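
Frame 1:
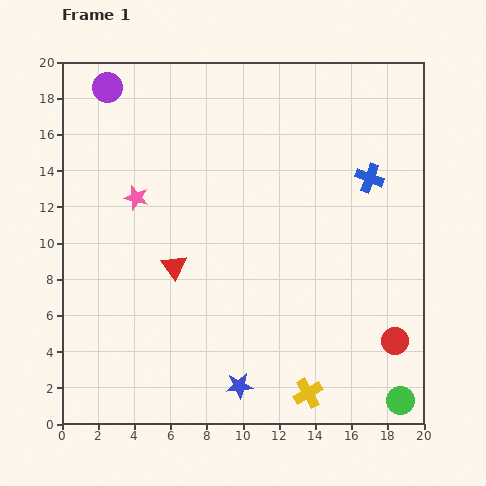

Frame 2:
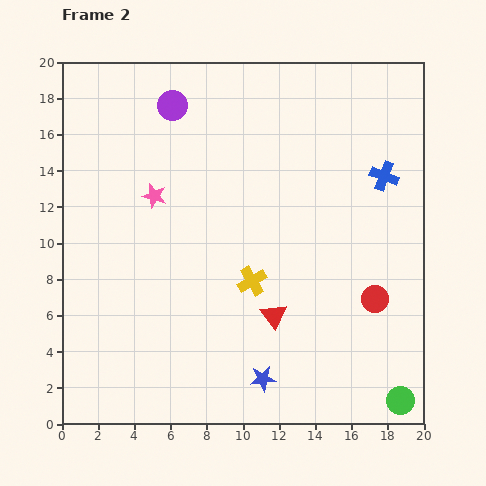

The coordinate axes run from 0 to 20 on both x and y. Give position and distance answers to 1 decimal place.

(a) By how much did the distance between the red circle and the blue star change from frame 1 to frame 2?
-1.4

Distance in frame 1: 9.0. Distance in frame 2: 7.6.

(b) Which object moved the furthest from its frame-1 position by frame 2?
the yellow cross

(moved 6.9; next 6.1)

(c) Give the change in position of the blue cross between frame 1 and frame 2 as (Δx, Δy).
(0.8, 0.1)

The blue cross was at (17.0, 13.6) in frame 1 and (17.8, 13.7) in frame 2.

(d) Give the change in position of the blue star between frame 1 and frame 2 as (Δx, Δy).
(1.3, 0.4)

The blue star was at (9.8, 2.1) in frame 1 and (11.1, 2.5) in frame 2.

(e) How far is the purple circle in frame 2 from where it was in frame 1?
3.7

The purple circle moved from (2.5, 18.6) to (6.1, 17.6), a distance of √(3.6² + 1.0²) ≈ 3.7.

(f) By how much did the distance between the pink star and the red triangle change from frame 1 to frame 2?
+5.0

Distance in frame 1: 4.3. Distance in frame 2: 9.3.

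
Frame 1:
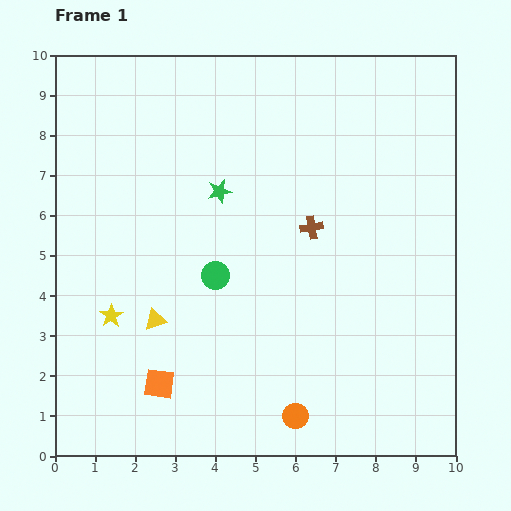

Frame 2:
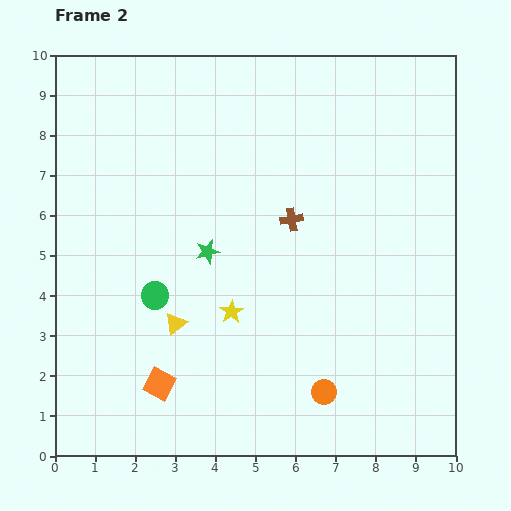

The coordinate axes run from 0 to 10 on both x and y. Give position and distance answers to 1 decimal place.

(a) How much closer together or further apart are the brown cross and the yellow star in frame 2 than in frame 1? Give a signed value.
-2.8

Distance in frame 1: 5.5. Distance in frame 2: 2.7.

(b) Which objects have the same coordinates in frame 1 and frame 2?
the orange square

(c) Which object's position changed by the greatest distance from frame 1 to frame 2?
the yellow star

(moved 3.0; next 1.6)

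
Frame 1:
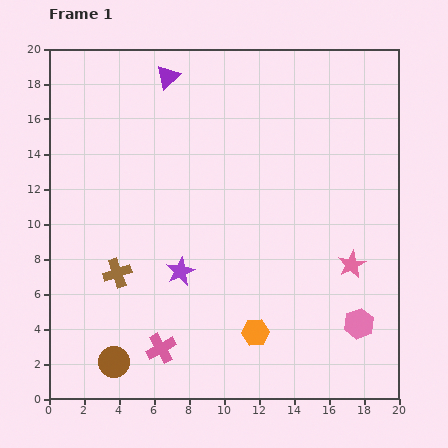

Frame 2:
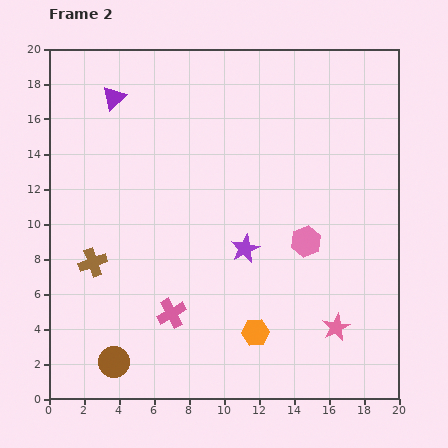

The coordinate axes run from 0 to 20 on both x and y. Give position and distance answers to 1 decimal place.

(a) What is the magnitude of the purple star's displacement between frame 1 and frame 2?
3.9

The purple star moved from (7.5, 7.3) to (11.2, 8.6), a distance of √(3.7² + 1.3²) ≈ 3.9.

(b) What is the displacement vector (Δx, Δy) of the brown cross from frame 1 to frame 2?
(-1.4, 0.6)

The brown cross was at (3.9, 7.2) in frame 1 and (2.5, 7.8) in frame 2.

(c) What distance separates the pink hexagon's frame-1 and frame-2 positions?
5.6

The pink hexagon moved from (17.7, 4.3) to (14.7, 9.0), a distance of √(3.0² + 4.7²) ≈ 5.6.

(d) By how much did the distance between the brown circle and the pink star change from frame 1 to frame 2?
-1.8

Distance in frame 1: 14.7. Distance in frame 2: 12.9.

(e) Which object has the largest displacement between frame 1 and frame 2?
the pink hexagon

(moved 5.6; next 3.9)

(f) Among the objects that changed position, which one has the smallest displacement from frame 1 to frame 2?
the brown cross

(moved 1.5)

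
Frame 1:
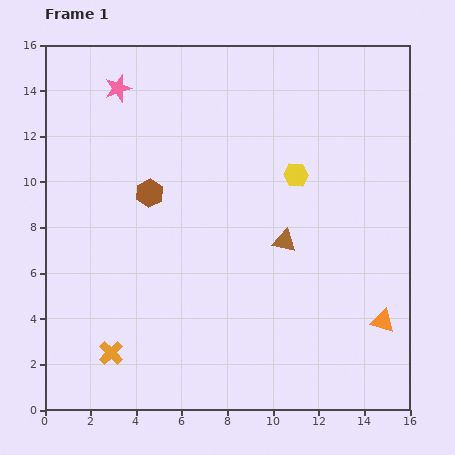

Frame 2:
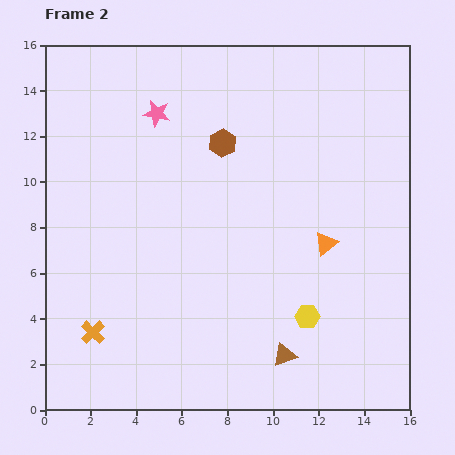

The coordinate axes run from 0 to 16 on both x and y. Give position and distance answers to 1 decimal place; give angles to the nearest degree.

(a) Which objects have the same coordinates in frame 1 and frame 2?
none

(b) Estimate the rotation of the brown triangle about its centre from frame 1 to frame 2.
34° counter-clockwise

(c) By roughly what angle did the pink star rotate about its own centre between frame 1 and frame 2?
29° clockwise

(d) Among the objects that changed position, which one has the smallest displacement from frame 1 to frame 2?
the orange cross

(moved 1.2)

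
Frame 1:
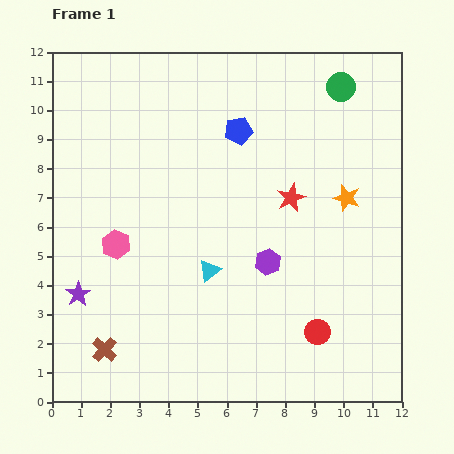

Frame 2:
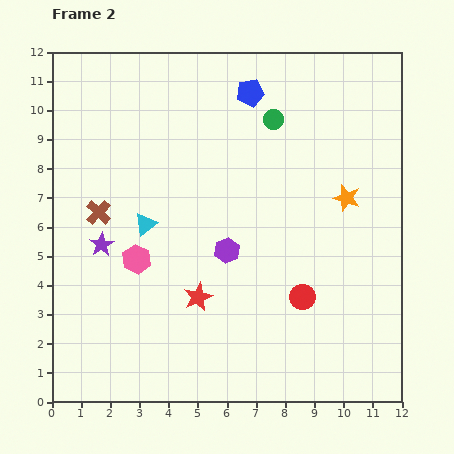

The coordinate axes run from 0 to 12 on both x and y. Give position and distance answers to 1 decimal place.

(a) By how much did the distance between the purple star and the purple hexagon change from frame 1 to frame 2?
-2.3

Distance in frame 1: 6.6. Distance in frame 2: 4.3.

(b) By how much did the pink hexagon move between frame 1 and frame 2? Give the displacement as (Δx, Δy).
(0.7, -0.5)

The pink hexagon was at (2.2, 5.4) in frame 1 and (2.9, 4.9) in frame 2.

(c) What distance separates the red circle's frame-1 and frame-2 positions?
1.3

The red circle moved from (9.1, 2.4) to (8.6, 3.6), a distance of √(0.5² + 1.2²) ≈ 1.3.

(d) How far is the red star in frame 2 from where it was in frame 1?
4.7

The red star moved from (8.2, 7.0) to (5.0, 3.6), a distance of √(3.2² + 3.4²) ≈ 4.7.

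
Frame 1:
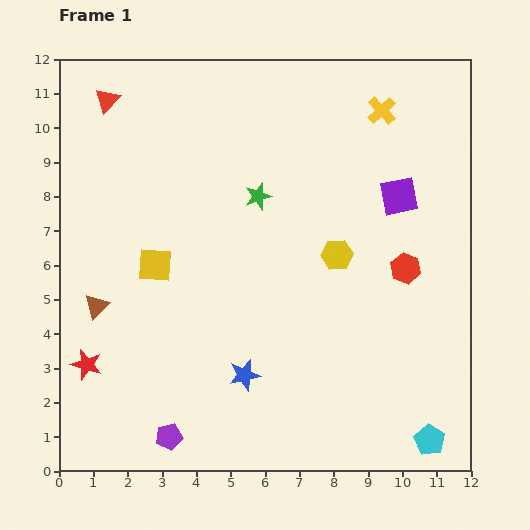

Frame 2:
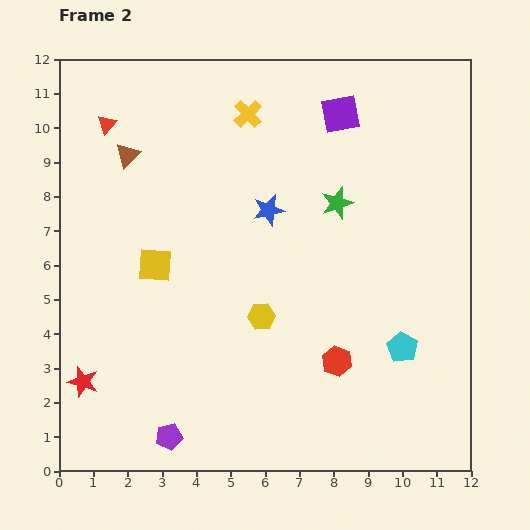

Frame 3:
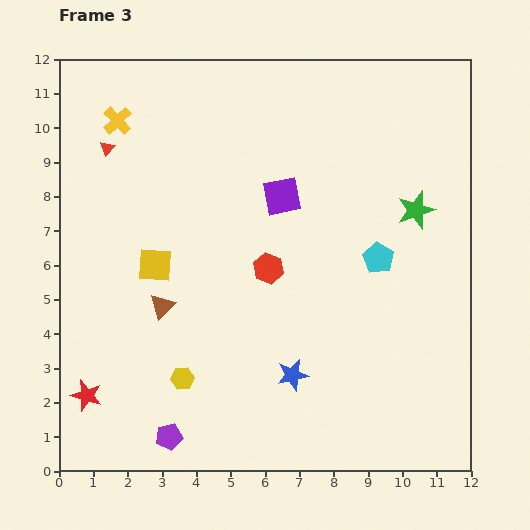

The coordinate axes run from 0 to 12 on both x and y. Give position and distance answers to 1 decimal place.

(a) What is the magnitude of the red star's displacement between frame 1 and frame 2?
0.5

The red star moved from (0.8, 3.1) to (0.7, 2.6), a distance of √(0.1² + 0.5²) ≈ 0.5.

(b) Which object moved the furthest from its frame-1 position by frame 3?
the yellow cross

(moved 7.7; next 5.8)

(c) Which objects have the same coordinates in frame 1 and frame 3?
the purple pentagon, the yellow square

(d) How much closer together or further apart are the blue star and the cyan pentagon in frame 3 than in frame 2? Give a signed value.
-1.4

Distance in frame 2: 5.6. Distance in frame 3: 4.2.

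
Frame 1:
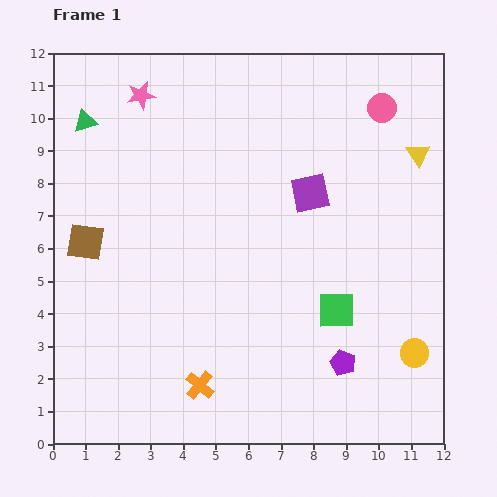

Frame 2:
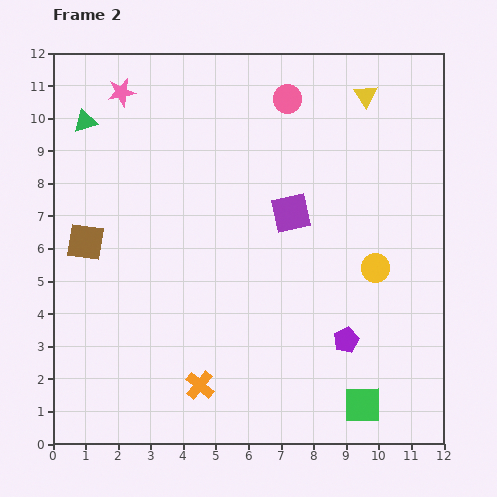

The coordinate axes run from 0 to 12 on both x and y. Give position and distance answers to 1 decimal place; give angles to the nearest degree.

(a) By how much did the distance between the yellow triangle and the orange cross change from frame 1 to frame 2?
+0.5

Distance in frame 1: 9.8. Distance in frame 2: 10.3.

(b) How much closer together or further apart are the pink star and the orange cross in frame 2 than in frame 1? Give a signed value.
+0.2

Distance in frame 1: 9.1. Distance in frame 2: 9.3.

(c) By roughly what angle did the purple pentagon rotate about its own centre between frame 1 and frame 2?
24° clockwise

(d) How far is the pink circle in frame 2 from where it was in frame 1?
2.9

The pink circle moved from (10.1, 10.3) to (7.2, 10.6), a distance of √(2.9² + 0.3²) ≈ 2.9.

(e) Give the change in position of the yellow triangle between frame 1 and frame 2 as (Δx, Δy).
(-1.6, 1.8)

The yellow triangle was at (11.2, 8.9) in frame 1 and (9.6, 10.7) in frame 2.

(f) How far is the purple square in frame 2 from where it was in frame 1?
0.8

The purple square moved from (7.9, 7.7) to (7.3, 7.1), a distance of √(0.6² + 0.6²) ≈ 0.8.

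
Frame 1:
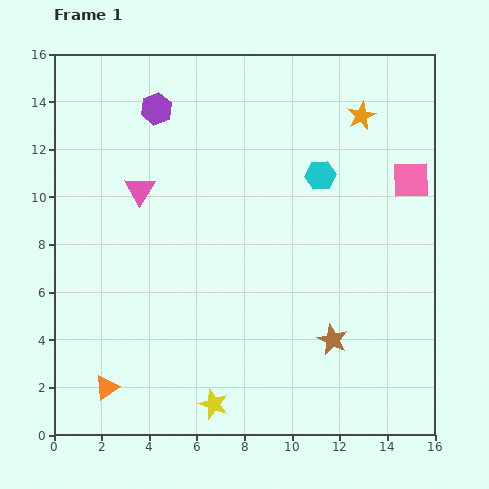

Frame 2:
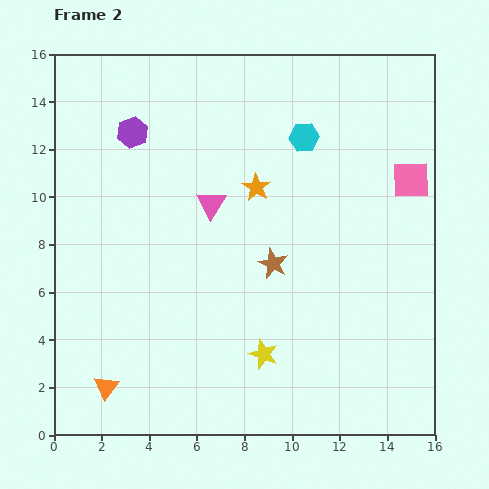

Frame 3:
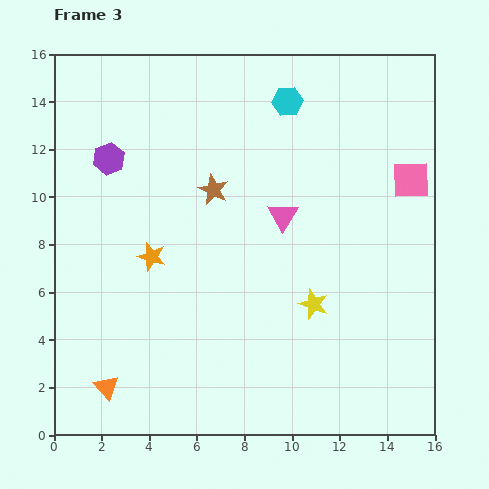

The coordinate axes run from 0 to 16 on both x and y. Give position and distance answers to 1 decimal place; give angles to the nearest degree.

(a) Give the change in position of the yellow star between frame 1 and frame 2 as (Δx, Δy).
(2.1, 2.1)

The yellow star was at (6.7, 1.3) in frame 1 and (8.8, 3.4) in frame 2.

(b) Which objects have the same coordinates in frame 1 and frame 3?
the orange triangle, the pink square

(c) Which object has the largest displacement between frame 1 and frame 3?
the orange star

(moved 10.6; next 8.0)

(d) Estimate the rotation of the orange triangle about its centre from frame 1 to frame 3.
36° counter-clockwise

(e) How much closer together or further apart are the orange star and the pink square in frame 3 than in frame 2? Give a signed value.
+4.9

Distance in frame 2: 6.5. Distance in frame 3: 11.4.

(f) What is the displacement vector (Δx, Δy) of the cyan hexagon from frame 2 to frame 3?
(-0.7, 1.5)

The cyan hexagon was at (10.5, 12.5) in frame 2 and (9.8, 14.0) in frame 3.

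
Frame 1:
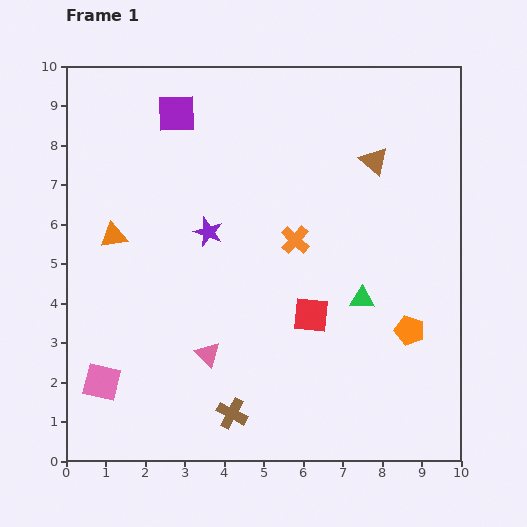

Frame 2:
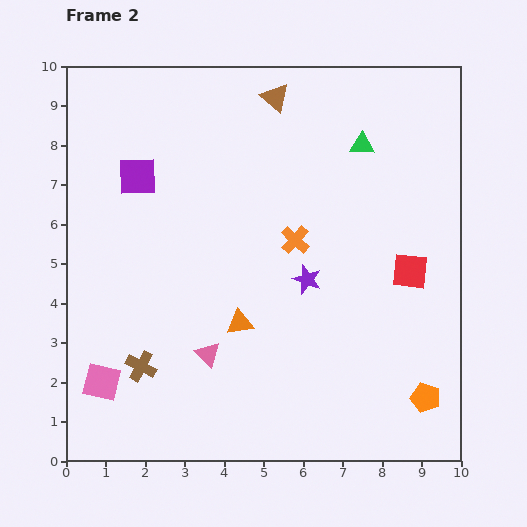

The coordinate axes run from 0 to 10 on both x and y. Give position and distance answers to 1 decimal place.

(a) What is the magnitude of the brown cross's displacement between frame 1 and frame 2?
2.6

The brown cross moved from (4.2, 1.2) to (1.9, 2.4), a distance of √(2.3² + 1.2²) ≈ 2.6.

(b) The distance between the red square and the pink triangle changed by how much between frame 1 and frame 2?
+2.7

Distance in frame 1: 2.8. Distance in frame 2: 5.5.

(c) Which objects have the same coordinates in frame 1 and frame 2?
the orange cross, the pink square, the pink triangle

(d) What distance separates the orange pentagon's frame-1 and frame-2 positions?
1.7

The orange pentagon moved from (8.7, 3.3) to (9.1, 1.6), a distance of √(0.4² + 1.7²) ≈ 1.7.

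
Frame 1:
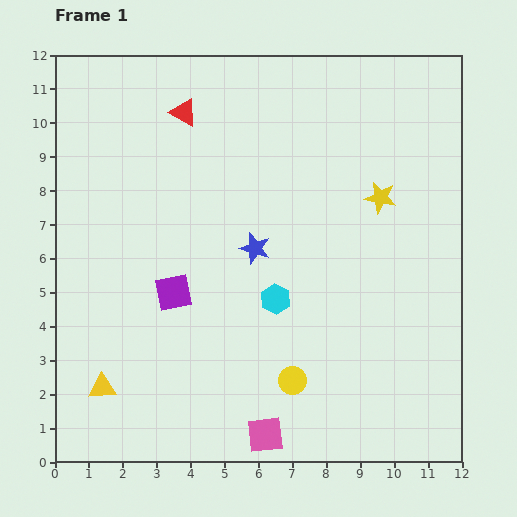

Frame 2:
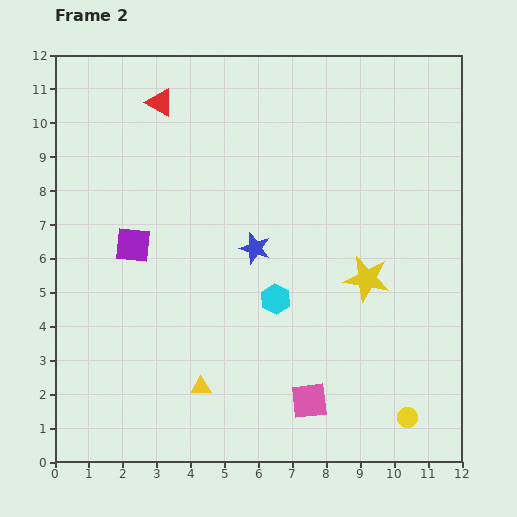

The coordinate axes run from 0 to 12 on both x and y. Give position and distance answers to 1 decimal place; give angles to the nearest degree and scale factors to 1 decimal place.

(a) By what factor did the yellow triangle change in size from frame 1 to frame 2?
0.7×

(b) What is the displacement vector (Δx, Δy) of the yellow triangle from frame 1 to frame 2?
(2.9, 0.0)

The yellow triangle was at (1.4, 2.2) in frame 1 and (4.3, 2.2) in frame 2.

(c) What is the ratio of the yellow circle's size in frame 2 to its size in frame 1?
0.7×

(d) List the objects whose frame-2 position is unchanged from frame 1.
the blue star, the cyan hexagon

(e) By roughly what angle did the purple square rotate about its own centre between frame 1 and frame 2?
17° clockwise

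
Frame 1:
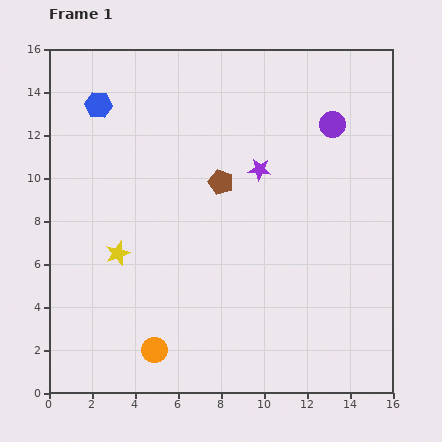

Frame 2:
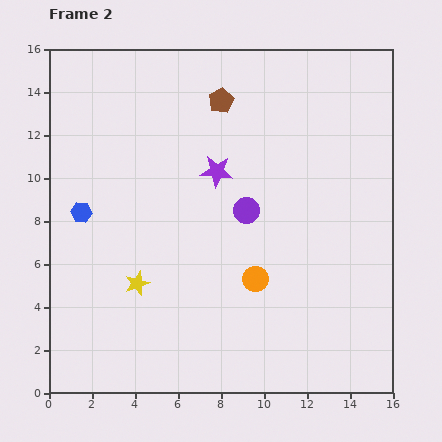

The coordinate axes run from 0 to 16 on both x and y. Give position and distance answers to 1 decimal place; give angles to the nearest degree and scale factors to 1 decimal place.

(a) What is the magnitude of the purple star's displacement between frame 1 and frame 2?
2.0

The purple star moved from (9.8, 10.4) to (7.8, 10.3), a distance of √(2.0² + 0.1²) ≈ 2.0.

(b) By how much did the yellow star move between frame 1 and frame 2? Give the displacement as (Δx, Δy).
(0.9, -1.4)

The yellow star was at (3.2, 6.5) in frame 1 and (4.1, 5.1) in frame 2.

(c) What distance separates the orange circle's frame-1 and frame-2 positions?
5.7

The orange circle moved from (4.9, 2.0) to (9.6, 5.3), a distance of √(4.7² + 3.3²) ≈ 5.7.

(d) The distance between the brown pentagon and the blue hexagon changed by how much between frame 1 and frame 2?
+1.6

Distance in frame 1: 6.7. Distance in frame 2: 8.3.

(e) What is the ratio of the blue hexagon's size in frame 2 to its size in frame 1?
0.8×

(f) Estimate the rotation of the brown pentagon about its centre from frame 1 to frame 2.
25° clockwise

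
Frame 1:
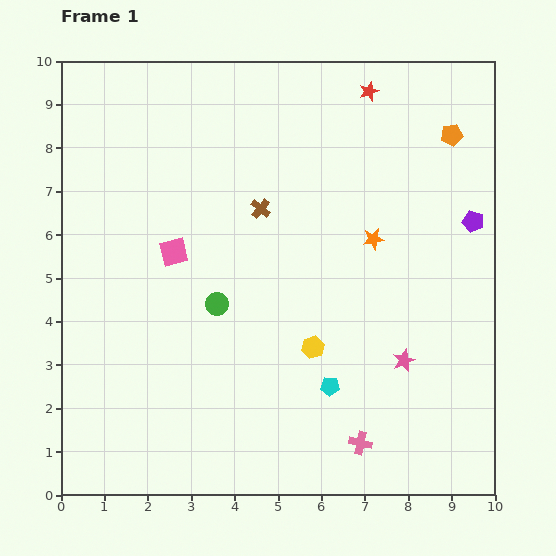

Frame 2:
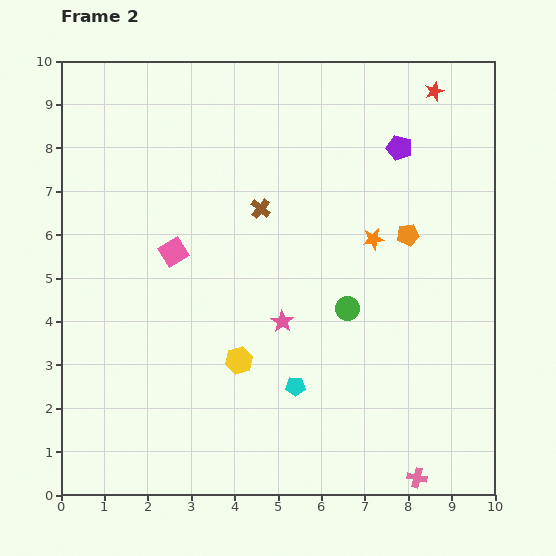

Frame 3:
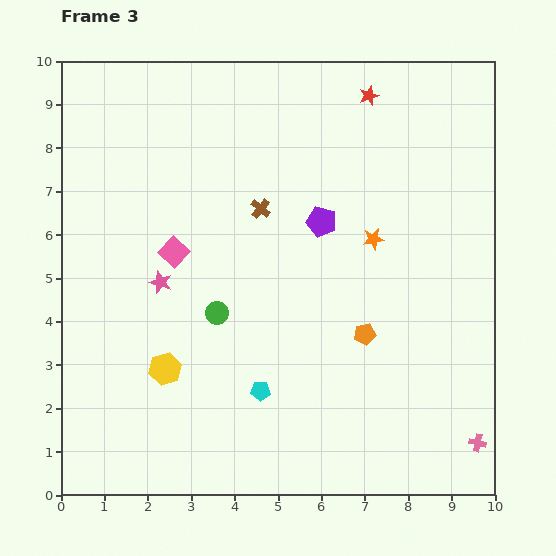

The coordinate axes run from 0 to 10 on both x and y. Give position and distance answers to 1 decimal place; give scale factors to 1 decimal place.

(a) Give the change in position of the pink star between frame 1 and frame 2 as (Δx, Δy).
(-2.8, 0.9)

The pink star was at (7.9, 3.1) in frame 1 and (5.1, 4.0) in frame 2.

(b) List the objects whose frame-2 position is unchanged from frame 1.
the brown cross, the pink square, the orange star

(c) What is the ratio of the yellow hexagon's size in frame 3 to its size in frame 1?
1.4×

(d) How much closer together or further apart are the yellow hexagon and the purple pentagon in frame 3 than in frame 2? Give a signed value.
-1.1

Distance in frame 2: 6.1. Distance in frame 3: 5.0.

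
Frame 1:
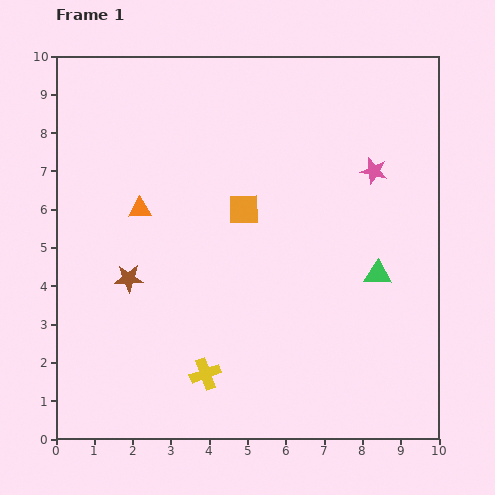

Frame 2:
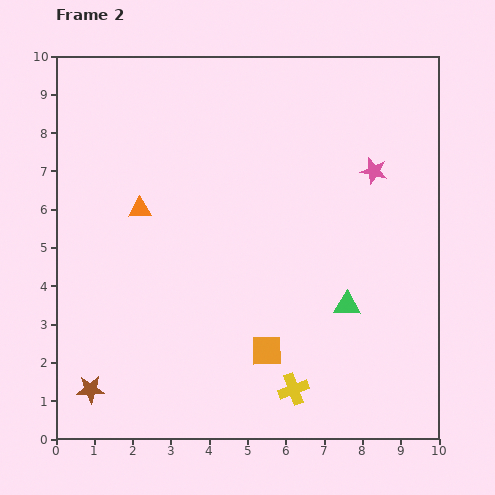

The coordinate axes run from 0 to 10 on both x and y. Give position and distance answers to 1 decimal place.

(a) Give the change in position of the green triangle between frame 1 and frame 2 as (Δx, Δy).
(-0.8, -0.8)

The green triangle was at (8.4, 4.3) in frame 1 and (7.6, 3.5) in frame 2.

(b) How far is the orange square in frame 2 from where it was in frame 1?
3.7

The orange square moved from (4.9, 6.0) to (5.5, 2.3), a distance of √(0.6² + 3.7²) ≈ 3.7.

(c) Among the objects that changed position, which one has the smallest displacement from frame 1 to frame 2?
the green triangle

(moved 1.1)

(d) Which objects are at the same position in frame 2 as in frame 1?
the pink star, the orange triangle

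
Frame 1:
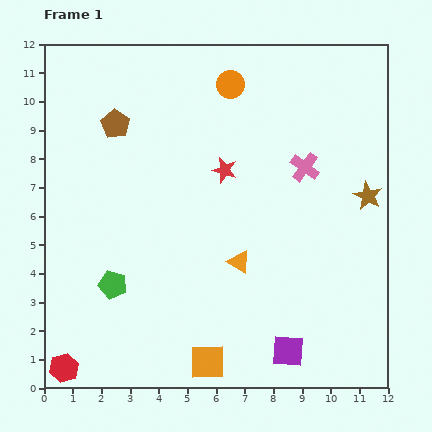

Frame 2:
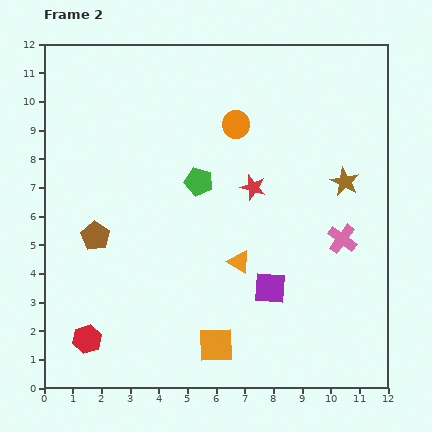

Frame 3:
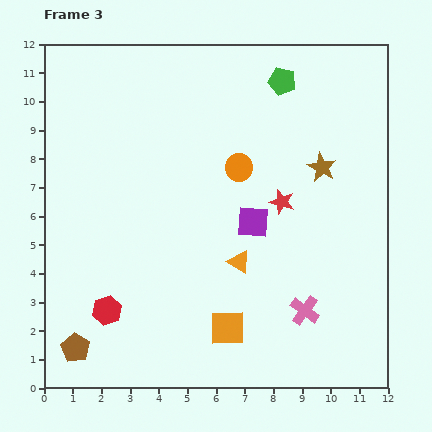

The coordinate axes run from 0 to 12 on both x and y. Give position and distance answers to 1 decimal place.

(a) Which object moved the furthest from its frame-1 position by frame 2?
the green pentagon

(moved 4.7; next 4.0)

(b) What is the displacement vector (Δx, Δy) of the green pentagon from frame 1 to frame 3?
(5.9, 7.1)

The green pentagon was at (2.4, 3.6) in frame 1 and (8.3, 10.7) in frame 3.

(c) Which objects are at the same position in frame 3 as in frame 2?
the orange triangle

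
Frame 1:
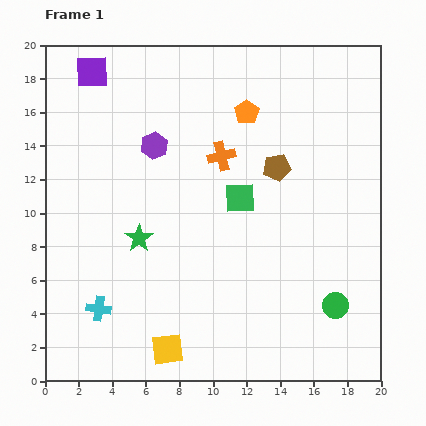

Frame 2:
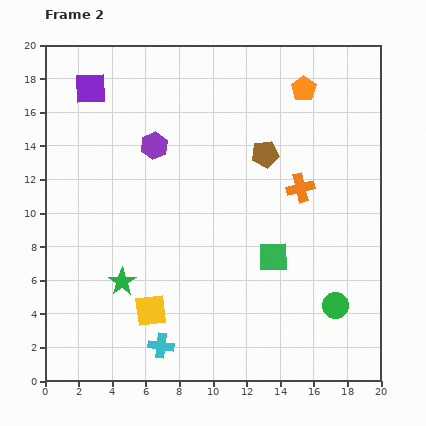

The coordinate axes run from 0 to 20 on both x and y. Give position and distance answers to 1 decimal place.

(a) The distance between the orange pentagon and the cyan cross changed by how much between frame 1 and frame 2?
+2.9

Distance in frame 1: 14.6. Distance in frame 2: 17.5.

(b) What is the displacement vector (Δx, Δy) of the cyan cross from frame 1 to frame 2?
(3.7, -2.2)

The cyan cross was at (3.2, 4.3) in frame 1 and (6.9, 2.1) in frame 2.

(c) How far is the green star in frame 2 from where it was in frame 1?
2.8

The green star moved from (5.6, 8.5) to (4.6, 5.9), a distance of √(1.0² + 2.6²) ≈ 2.8.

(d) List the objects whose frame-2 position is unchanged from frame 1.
the green circle, the purple hexagon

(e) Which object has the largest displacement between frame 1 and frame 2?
the orange cross

(moved 5.1; next 4.3)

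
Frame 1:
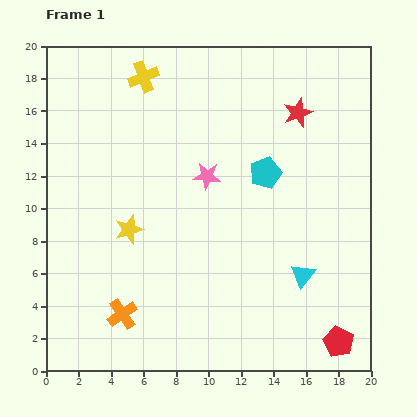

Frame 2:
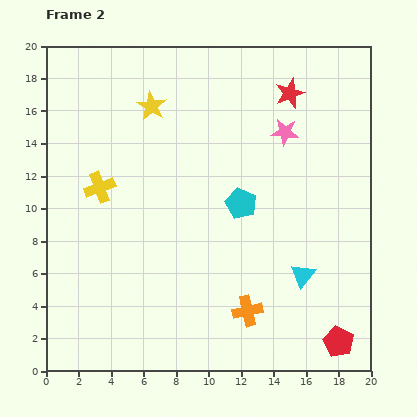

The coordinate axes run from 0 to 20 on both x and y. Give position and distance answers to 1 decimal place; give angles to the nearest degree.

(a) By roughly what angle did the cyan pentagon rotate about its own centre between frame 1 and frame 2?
28° counter-clockwise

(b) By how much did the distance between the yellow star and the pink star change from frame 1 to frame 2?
+2.6

Distance in frame 1: 5.8. Distance in frame 2: 8.4.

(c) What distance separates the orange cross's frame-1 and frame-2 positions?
7.7

The orange cross moved from (4.7, 3.5) to (12.4, 3.7), a distance of √(7.7² + 0.2²) ≈ 7.7.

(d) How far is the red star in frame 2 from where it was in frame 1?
1.3

The red star moved from (15.5, 15.9) to (15.0, 17.1), a distance of √(0.5² + 1.2²) ≈ 1.3.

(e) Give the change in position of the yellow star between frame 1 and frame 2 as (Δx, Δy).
(1.4, 7.6)

The yellow star was at (5.1, 8.7) in frame 1 and (6.5, 16.3) in frame 2.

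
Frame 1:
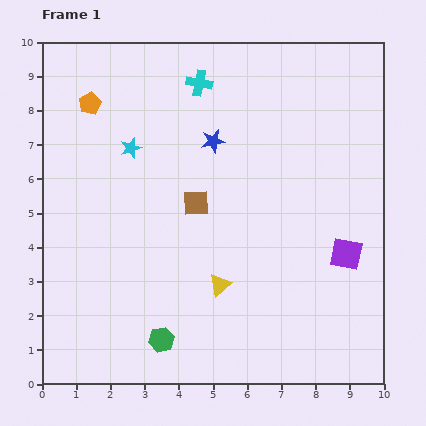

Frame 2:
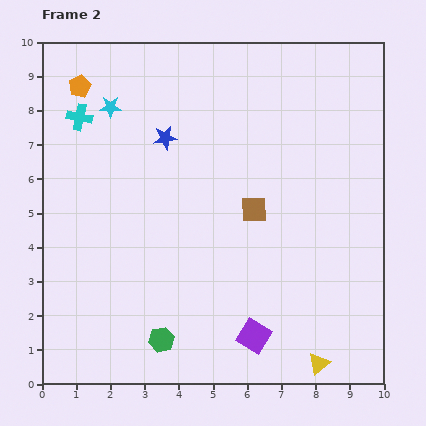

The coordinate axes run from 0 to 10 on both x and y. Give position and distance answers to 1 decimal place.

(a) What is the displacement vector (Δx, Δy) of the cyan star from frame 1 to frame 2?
(-0.6, 1.2)

The cyan star was at (2.6, 6.9) in frame 1 and (2.0, 8.1) in frame 2.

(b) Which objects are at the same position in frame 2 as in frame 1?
the green hexagon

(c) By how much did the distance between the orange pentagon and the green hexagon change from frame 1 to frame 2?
+0.6

Distance in frame 1: 7.2. Distance in frame 2: 7.8.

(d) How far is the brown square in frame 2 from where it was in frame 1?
1.7

The brown square moved from (4.5, 5.3) to (6.2, 5.1), a distance of √(1.7² + 0.2²) ≈ 1.7.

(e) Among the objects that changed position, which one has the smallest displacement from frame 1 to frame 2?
the orange pentagon

(moved 0.6)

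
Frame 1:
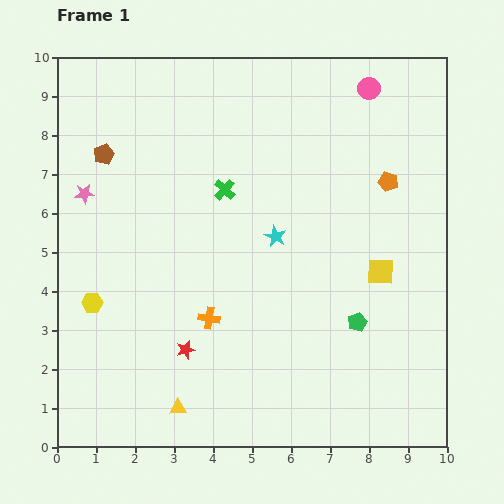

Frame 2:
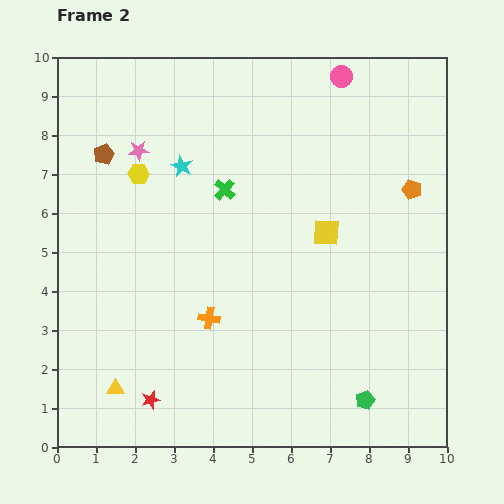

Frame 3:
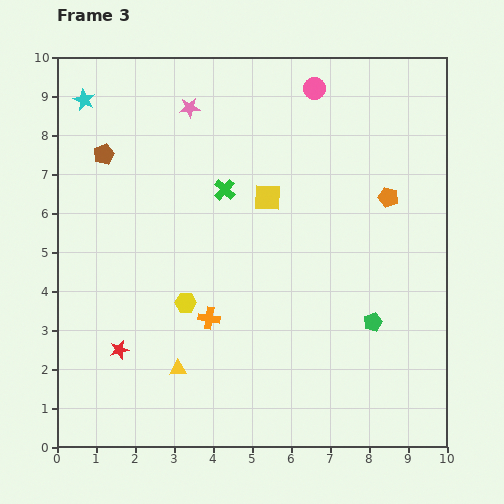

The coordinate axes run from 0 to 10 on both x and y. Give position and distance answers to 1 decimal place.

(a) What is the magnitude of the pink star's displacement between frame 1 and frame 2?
1.8

The pink star moved from (0.7, 6.5) to (2.1, 7.6), a distance of √(1.4² + 1.1²) ≈ 1.8.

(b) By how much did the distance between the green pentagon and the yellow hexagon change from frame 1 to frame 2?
+1.4

Distance in frame 1: 6.8. Distance in frame 2: 8.2.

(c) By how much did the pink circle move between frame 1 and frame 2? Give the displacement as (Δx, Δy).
(-0.7, 0.3)

The pink circle was at (8.0, 9.2) in frame 1 and (7.3, 9.5) in frame 2.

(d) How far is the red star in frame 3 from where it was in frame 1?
1.7

The red star moved from (3.3, 2.5) to (1.6, 2.5), a distance of √(1.7² + 0.0²) ≈ 1.7.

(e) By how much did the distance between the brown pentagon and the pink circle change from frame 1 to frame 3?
-1.3

Distance in frame 1: 7.0. Distance in frame 3: 5.7.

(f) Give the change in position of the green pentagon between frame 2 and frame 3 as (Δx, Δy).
(0.2, 2.0)

The green pentagon was at (7.9, 1.2) in frame 2 and (8.1, 3.2) in frame 3.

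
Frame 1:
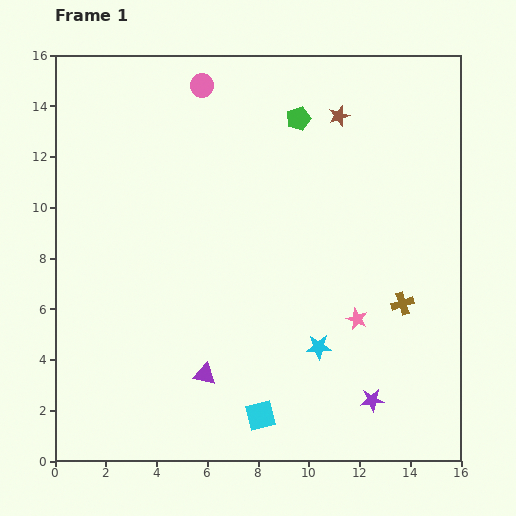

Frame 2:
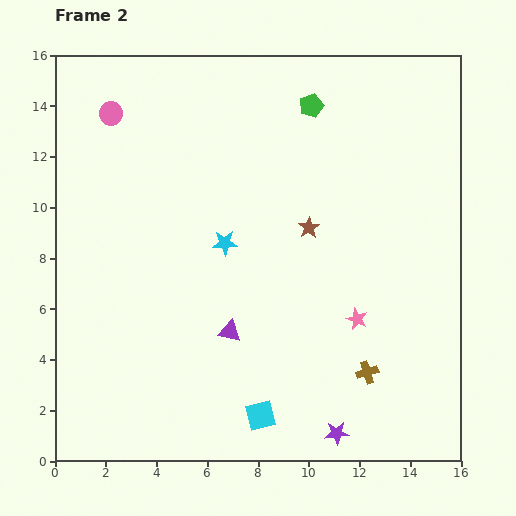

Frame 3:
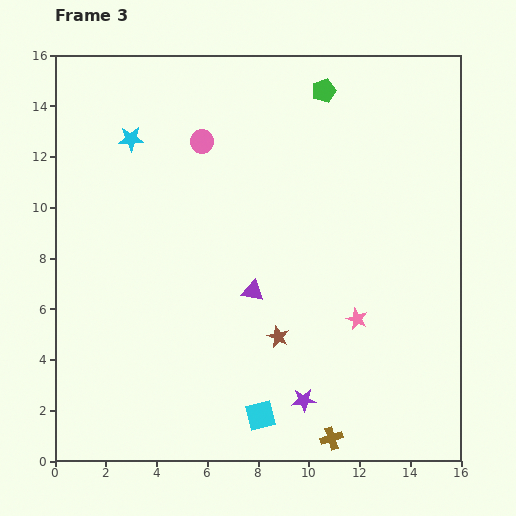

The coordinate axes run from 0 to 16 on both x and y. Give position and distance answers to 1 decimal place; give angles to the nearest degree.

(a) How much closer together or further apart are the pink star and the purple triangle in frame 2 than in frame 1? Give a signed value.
-1.4

Distance in frame 1: 6.4. Distance in frame 2: 5.0.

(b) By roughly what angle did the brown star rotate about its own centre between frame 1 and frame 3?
31° counter-clockwise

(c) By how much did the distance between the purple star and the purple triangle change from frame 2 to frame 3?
-1.1

Distance in frame 2: 5.8. Distance in frame 3: 4.7.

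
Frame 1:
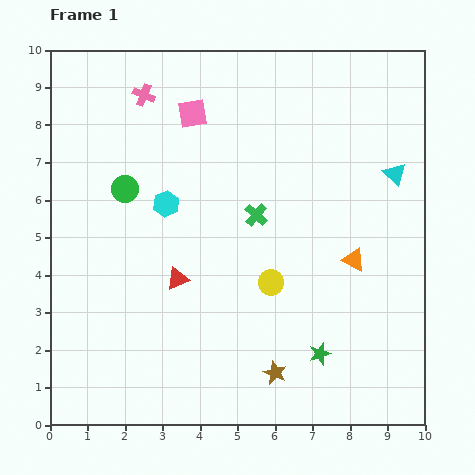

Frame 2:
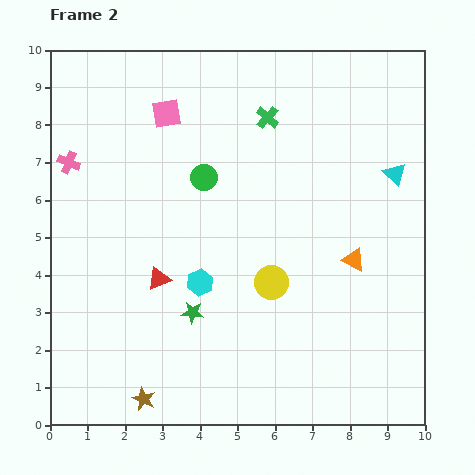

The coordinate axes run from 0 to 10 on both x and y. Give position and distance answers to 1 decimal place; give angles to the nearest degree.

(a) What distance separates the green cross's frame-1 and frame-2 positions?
2.6

The green cross moved from (5.5, 5.6) to (5.8, 8.2), a distance of √(0.3² + 2.6²) ≈ 2.6.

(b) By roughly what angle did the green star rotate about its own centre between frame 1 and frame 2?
23° clockwise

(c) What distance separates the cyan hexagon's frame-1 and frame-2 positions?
2.3

The cyan hexagon moved from (3.1, 5.9) to (4.0, 3.8), a distance of √(0.9² + 2.1²) ≈ 2.3.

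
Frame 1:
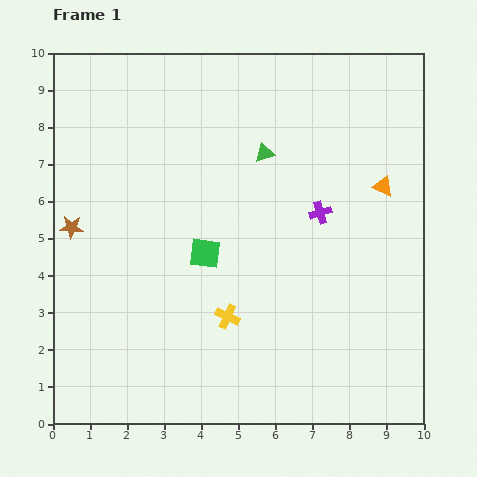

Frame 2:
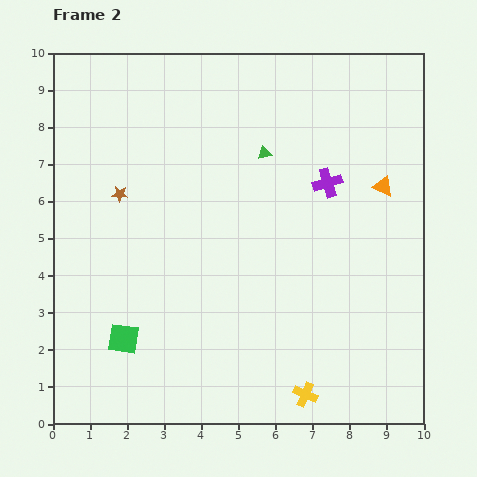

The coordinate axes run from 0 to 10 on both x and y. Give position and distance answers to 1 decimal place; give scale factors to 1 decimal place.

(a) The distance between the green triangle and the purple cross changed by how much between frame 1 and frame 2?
-0.3

Distance in frame 1: 2.2. Distance in frame 2: 1.9.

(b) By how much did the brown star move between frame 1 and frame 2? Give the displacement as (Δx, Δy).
(1.3, 0.9)

The brown star was at (0.5, 5.3) in frame 1 and (1.8, 6.2) in frame 2.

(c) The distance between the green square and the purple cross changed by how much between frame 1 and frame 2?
+3.6

Distance in frame 1: 3.3. Distance in frame 2: 6.9.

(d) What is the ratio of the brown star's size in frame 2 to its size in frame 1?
0.7×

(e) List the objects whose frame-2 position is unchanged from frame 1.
the green triangle, the orange triangle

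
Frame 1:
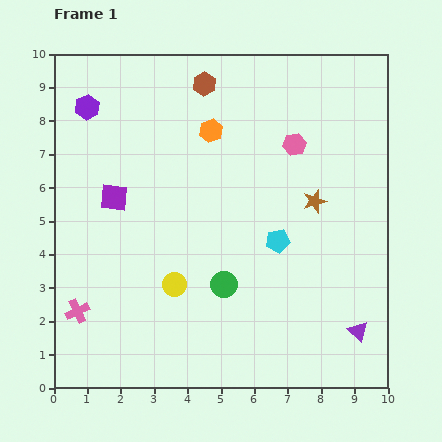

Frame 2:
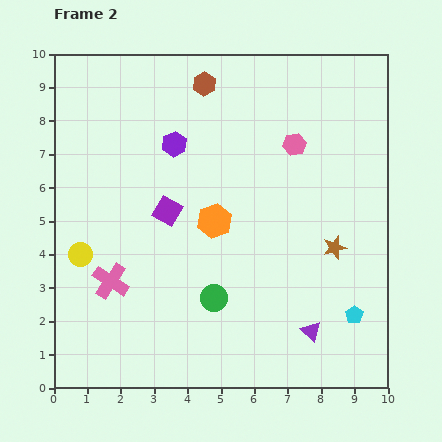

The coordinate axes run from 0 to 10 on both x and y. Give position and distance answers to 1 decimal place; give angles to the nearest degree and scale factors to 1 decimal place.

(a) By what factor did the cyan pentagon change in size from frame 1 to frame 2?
0.7×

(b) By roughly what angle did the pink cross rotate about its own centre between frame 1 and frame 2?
32° counter-clockwise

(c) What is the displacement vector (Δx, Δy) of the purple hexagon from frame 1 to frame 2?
(2.6, -1.1)

The purple hexagon was at (1.0, 8.4) in frame 1 and (3.6, 7.3) in frame 2.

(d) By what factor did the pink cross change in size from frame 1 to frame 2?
1.5×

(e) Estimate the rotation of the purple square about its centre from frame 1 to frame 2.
24° clockwise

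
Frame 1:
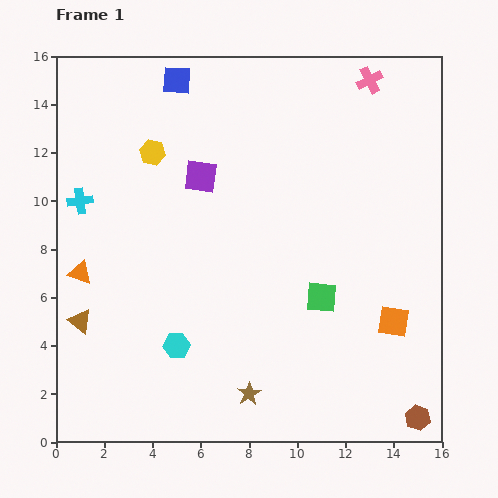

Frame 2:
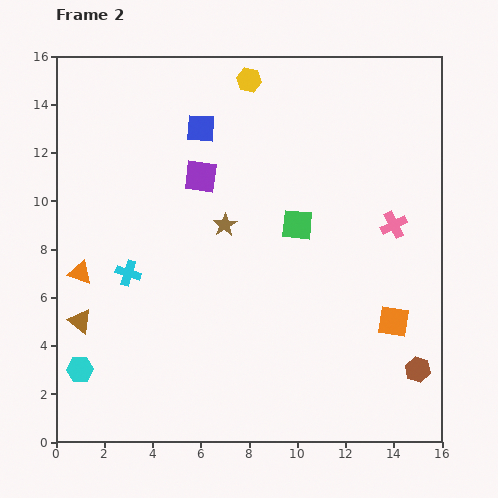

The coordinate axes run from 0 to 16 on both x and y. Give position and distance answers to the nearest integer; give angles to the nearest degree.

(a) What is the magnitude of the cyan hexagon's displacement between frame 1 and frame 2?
4

The cyan hexagon moved from (5, 4) to (1, 3), a distance of √(4² + 1²) ≈ 4.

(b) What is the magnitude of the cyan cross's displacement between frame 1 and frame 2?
4

The cyan cross moved from (1, 10) to (3, 7), a distance of √(2² + 3²) ≈ 4.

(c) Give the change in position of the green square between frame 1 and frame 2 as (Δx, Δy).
(-1, 3)

The green square was at (11, 6) in frame 1 and (10, 9) in frame 2.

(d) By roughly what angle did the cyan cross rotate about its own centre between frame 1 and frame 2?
25° clockwise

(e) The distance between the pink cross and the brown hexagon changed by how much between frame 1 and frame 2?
-8

Distance in frame 1: 14. Distance in frame 2: 6.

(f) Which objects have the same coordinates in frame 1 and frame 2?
the purple square, the orange square, the brown triangle, the orange triangle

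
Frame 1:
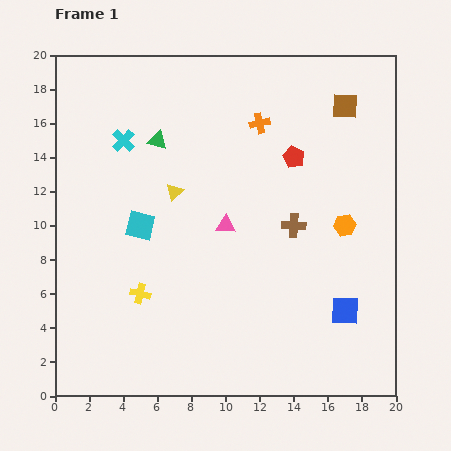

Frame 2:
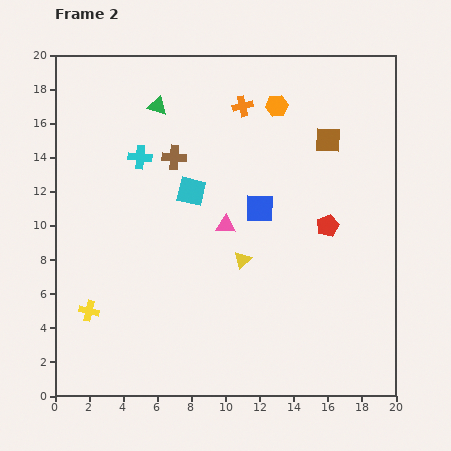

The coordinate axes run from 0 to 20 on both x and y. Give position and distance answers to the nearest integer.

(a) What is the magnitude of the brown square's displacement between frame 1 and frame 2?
2

The brown square moved from (17, 17) to (16, 15), a distance of √(1² + 2²) ≈ 2.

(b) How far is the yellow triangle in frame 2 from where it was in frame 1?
6

The yellow triangle moved from (7, 12) to (11, 8), a distance of √(4² + 4²) ≈ 6.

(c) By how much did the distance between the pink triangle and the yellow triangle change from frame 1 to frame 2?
-2

Distance in frame 1: 4. Distance in frame 2: 2.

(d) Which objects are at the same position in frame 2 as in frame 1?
the pink triangle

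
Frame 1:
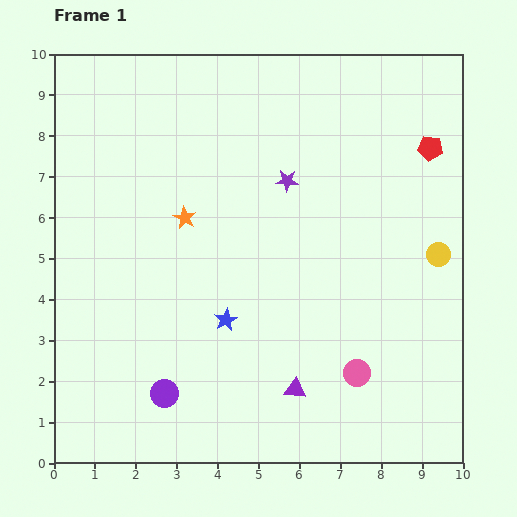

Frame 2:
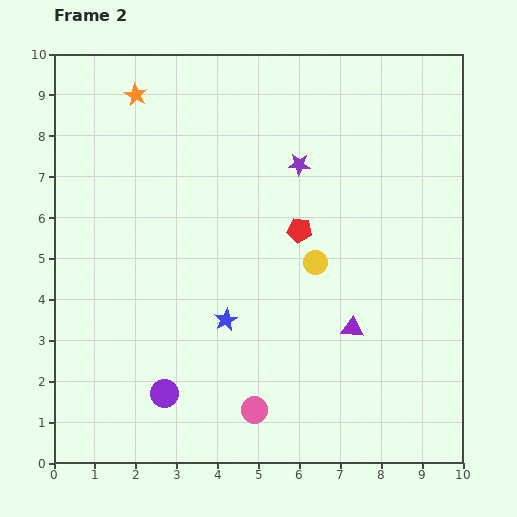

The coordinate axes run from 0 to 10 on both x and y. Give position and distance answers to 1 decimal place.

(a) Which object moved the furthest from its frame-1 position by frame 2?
the red pentagon

(moved 3.8; next 3.2)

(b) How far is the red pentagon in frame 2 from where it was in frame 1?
3.8

The red pentagon moved from (9.2, 7.7) to (6.0, 5.7), a distance of √(3.2² + 2.0²) ≈ 3.8.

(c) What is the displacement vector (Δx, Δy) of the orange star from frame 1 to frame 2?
(-1.2, 3.0)

The orange star was at (3.2, 6.0) in frame 1 and (2.0, 9.0) in frame 2.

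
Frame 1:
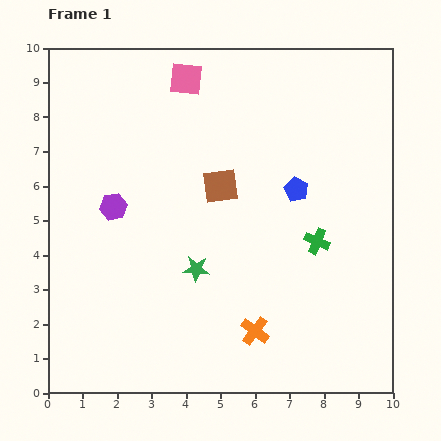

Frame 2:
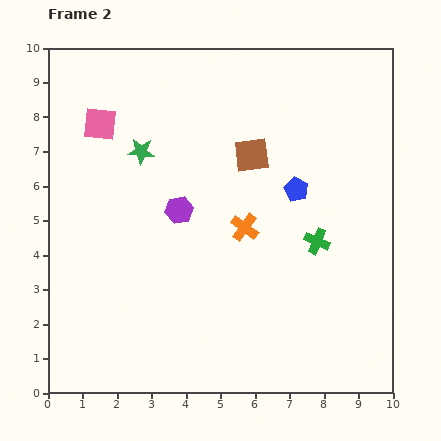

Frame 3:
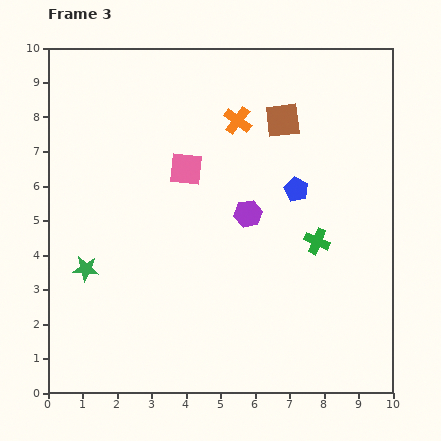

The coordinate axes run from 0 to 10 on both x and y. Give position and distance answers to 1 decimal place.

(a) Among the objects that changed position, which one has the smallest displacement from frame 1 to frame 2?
the brown square

(moved 1.3)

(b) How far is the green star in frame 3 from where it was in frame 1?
3.2

The green star moved from (4.3, 3.6) to (1.1, 3.6), a distance of √(3.2² + 0.0²) ≈ 3.2.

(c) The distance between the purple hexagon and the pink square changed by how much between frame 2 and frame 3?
-1.2

Distance in frame 2: 3.4. Distance in frame 3: 2.2.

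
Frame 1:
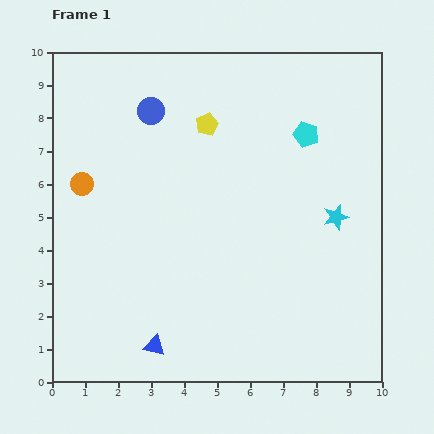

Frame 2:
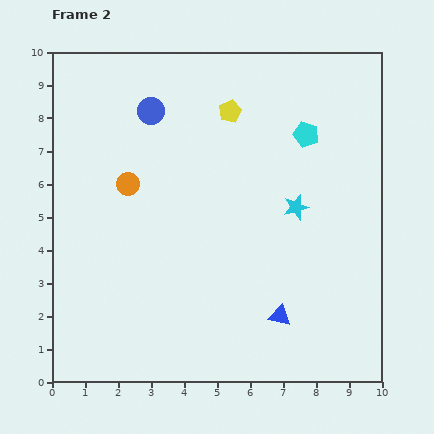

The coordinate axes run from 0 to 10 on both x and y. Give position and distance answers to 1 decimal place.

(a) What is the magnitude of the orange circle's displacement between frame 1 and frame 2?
1.4

The orange circle moved from (0.9, 6.0) to (2.3, 6.0), a distance of √(1.4² + 0.0²) ≈ 1.4.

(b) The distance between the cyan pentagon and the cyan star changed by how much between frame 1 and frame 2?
-0.5

Distance in frame 1: 2.7. Distance in frame 2: 2.2.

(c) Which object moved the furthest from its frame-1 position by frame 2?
the blue triangle

(moved 3.9; next 1.4)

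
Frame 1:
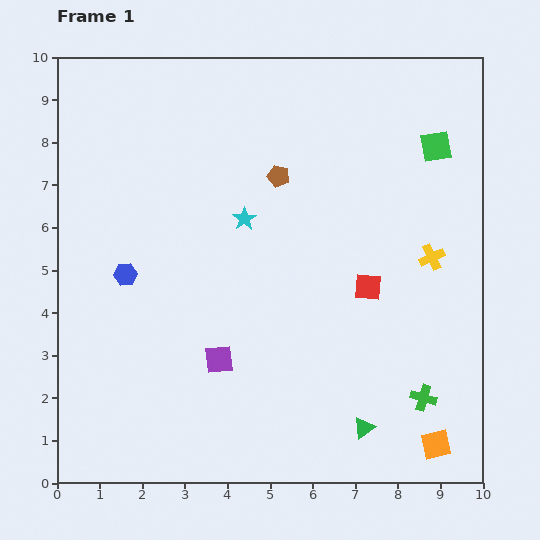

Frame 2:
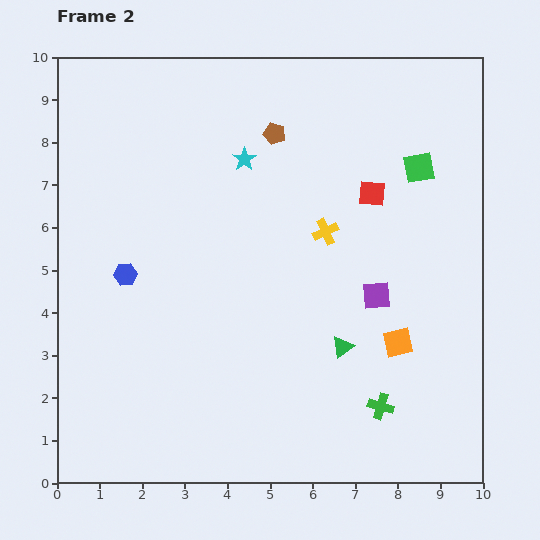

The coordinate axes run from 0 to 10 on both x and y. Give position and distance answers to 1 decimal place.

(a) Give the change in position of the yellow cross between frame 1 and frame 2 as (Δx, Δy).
(-2.5, 0.6)

The yellow cross was at (8.8, 5.3) in frame 1 and (6.3, 5.9) in frame 2.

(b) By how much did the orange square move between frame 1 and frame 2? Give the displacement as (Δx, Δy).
(-0.9, 2.4)

The orange square was at (8.9, 0.9) in frame 1 and (8.0, 3.3) in frame 2.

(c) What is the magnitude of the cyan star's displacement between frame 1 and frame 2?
1.4

The cyan star moved from (4.4, 6.2) to (4.4, 7.6), a distance of √(0.0² + 1.4²) ≈ 1.4.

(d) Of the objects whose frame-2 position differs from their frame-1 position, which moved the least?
the green square

(moved 0.6)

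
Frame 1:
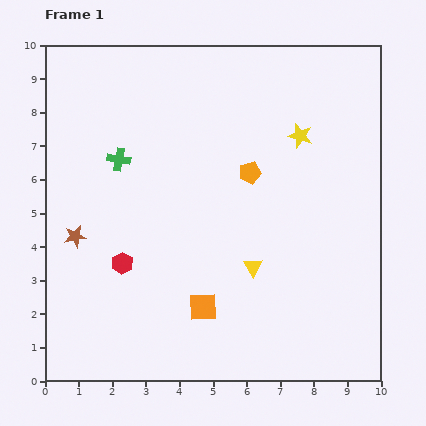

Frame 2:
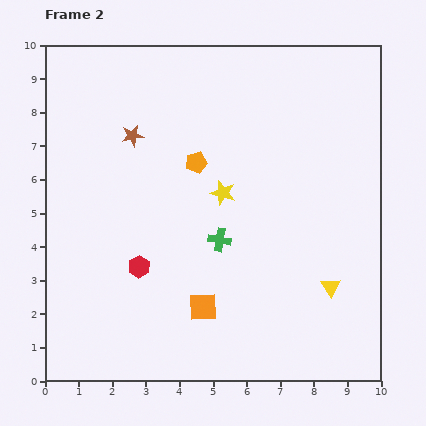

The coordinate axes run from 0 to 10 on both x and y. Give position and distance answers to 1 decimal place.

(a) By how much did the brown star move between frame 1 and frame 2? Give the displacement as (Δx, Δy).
(1.7, 3.0)

The brown star was at (0.9, 4.3) in frame 1 and (2.6, 7.3) in frame 2.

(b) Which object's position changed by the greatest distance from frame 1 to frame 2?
the green cross

(moved 3.8; next 3.4)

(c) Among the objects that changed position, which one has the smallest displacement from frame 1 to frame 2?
the red hexagon

(moved 0.5)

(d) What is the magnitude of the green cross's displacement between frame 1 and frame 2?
3.8

The green cross moved from (2.2, 6.6) to (5.2, 4.2), a distance of √(3.0² + 2.4²) ≈ 3.8.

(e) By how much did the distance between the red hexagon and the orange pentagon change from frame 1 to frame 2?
-1.2

Distance in frame 1: 4.7. Distance in frame 2: 3.5.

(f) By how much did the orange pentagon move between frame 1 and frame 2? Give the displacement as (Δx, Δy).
(-1.6, 0.3)

The orange pentagon was at (6.1, 6.2) in frame 1 and (4.5, 6.5) in frame 2.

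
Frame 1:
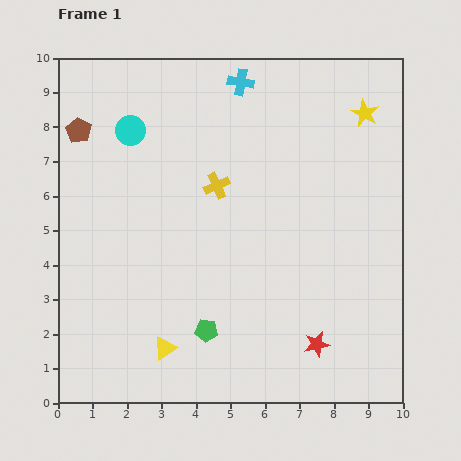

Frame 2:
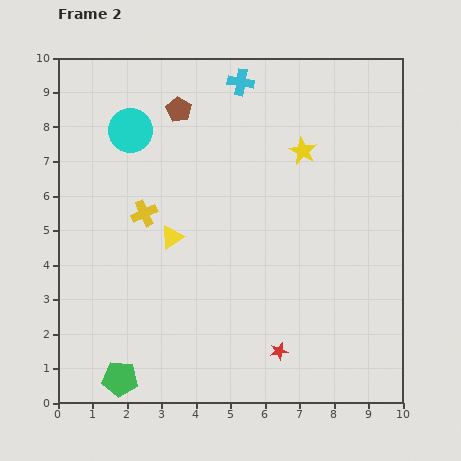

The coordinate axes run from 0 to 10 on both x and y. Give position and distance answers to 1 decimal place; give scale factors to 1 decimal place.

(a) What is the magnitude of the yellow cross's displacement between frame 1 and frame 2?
2.2

The yellow cross moved from (4.6, 6.3) to (2.5, 5.5), a distance of √(2.1² + 0.8²) ≈ 2.2.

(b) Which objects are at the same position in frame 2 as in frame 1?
the cyan circle, the cyan cross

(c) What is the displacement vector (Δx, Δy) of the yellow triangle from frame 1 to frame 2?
(0.2, 3.2)

The yellow triangle was at (3.1, 1.6) in frame 1 and (3.3, 4.8) in frame 2.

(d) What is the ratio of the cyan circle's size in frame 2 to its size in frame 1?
1.5×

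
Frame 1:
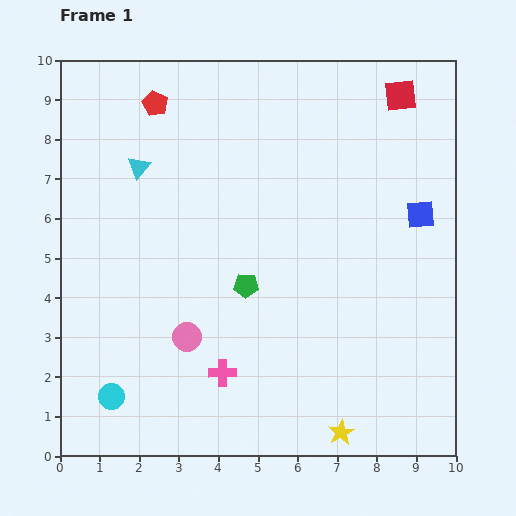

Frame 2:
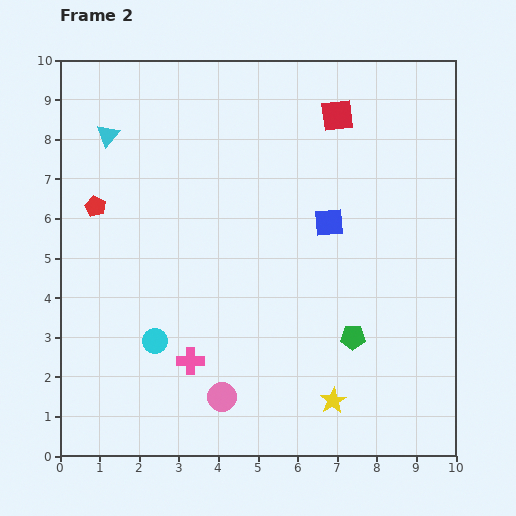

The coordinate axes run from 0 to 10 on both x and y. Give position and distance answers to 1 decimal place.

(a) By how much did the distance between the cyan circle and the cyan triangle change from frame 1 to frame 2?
-0.5

Distance in frame 1: 5.8. Distance in frame 2: 5.3.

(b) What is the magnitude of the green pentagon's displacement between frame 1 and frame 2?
3.0

The green pentagon moved from (4.7, 4.3) to (7.4, 3.0), a distance of √(2.7² + 1.3²) ≈ 3.0.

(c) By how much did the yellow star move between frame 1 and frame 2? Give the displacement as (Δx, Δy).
(-0.2, 0.8)

The yellow star was at (7.1, 0.6) in frame 1 and (6.9, 1.4) in frame 2.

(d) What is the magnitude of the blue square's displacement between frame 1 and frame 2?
2.3

The blue square moved from (9.1, 6.1) to (6.8, 5.9), a distance of √(2.3² + 0.2²) ≈ 2.3.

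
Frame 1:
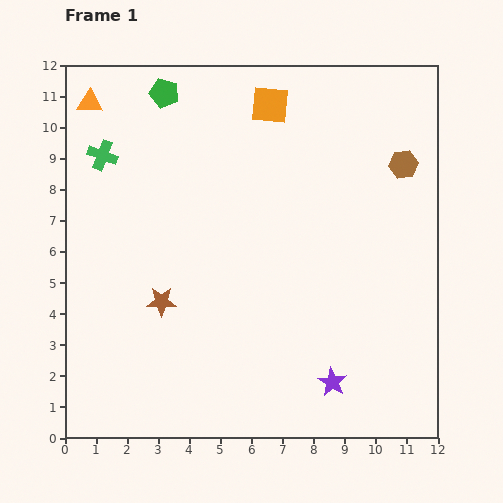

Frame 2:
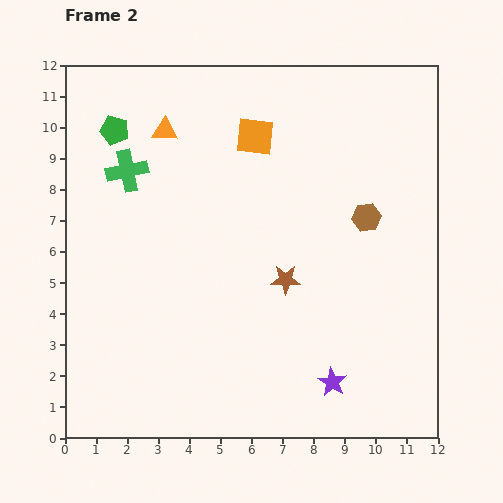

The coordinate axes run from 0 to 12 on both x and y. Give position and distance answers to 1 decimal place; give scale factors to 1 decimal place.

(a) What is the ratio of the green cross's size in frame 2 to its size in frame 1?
1.4×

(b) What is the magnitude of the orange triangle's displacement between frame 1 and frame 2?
2.6

The orange triangle moved from (0.8, 10.8) to (3.2, 9.9), a distance of √(2.4² + 0.9²) ≈ 2.6.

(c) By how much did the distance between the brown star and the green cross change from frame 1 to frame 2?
+1.1

Distance in frame 1: 5.1. Distance in frame 2: 6.2.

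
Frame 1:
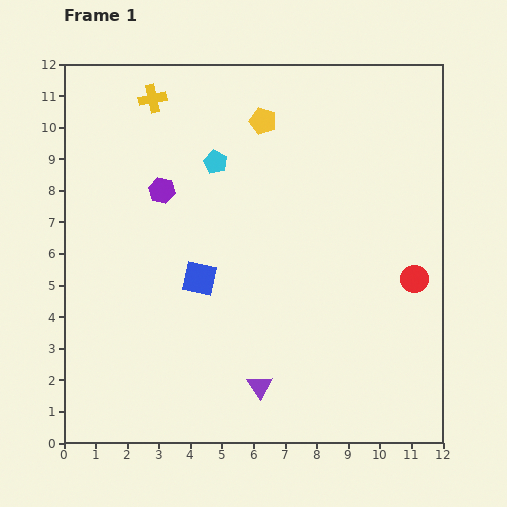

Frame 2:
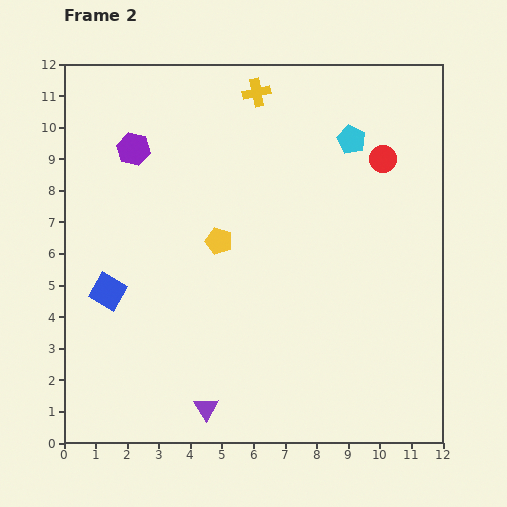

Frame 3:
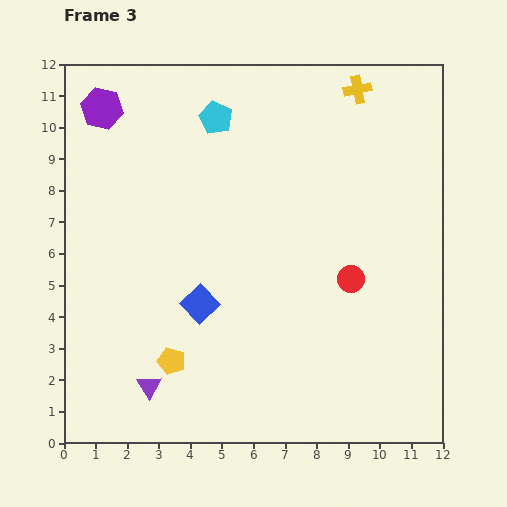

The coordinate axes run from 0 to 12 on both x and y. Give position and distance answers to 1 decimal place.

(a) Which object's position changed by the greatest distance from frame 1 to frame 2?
the cyan pentagon

(moved 4.4; next 4.0)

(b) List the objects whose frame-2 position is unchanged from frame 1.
none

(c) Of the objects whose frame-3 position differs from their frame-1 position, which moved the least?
the blue square

(moved 0.8)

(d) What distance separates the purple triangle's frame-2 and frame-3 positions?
1.9

The purple triangle moved from (4.5, 1.1) to (2.7, 1.8), a distance of √(1.8² + 0.7²) ≈ 1.9.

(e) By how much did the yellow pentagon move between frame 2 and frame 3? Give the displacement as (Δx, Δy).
(-1.5, -3.8)

The yellow pentagon was at (4.9, 6.4) in frame 2 and (3.4, 2.6) in frame 3.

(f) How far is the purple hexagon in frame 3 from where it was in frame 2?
1.6

The purple hexagon moved from (2.2, 9.3) to (1.2, 10.6), a distance of √(1.0² + 1.3²) ≈ 1.6.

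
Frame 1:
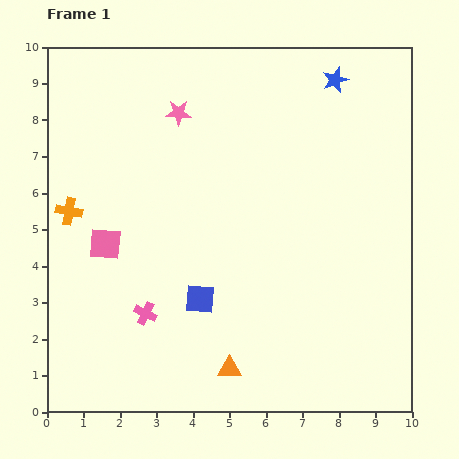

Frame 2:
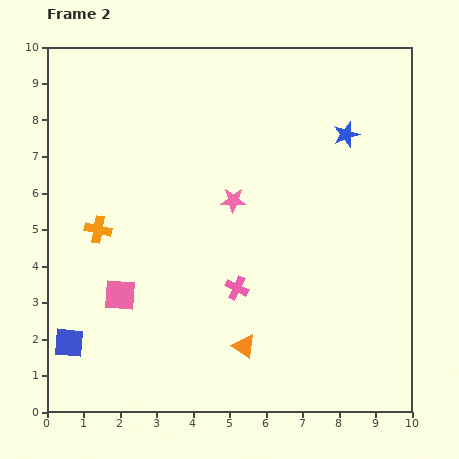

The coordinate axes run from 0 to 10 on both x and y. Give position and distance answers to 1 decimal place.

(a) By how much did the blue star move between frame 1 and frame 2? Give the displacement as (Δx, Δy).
(0.3, -1.5)

The blue star was at (7.9, 9.1) in frame 1 and (8.2, 7.6) in frame 2.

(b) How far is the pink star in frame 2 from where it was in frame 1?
2.8

The pink star moved from (3.6, 8.2) to (5.1, 5.8), a distance of √(1.5² + 2.4²) ≈ 2.8.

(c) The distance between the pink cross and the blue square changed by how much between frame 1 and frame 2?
+3.2

Distance in frame 1: 1.6. Distance in frame 2: 4.8.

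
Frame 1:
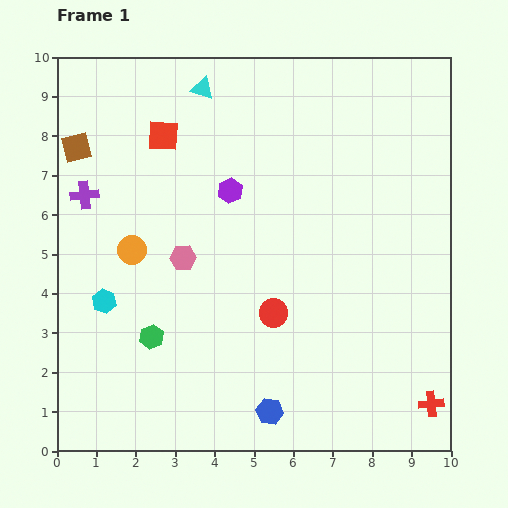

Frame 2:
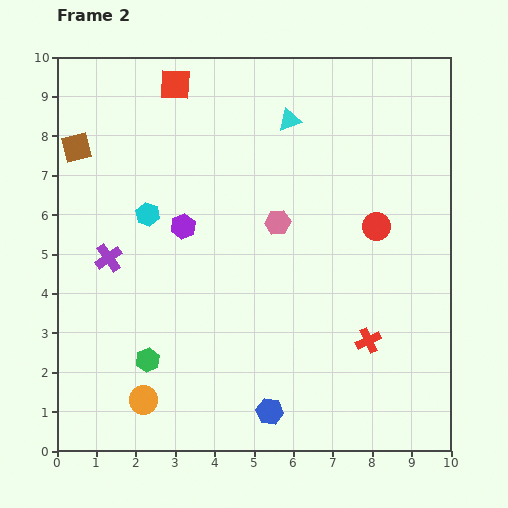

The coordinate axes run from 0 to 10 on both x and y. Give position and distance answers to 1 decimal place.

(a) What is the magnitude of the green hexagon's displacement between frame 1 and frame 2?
0.6

The green hexagon moved from (2.4, 2.9) to (2.3, 2.3), a distance of √(0.1² + 0.6²) ≈ 0.6.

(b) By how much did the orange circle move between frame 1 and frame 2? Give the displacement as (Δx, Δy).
(0.3, -3.8)

The orange circle was at (1.9, 5.1) in frame 1 and (2.2, 1.3) in frame 2.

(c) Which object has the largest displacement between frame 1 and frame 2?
the orange circle

(moved 3.8; next 3.4)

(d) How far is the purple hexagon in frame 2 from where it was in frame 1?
1.5

The purple hexagon moved from (4.4, 6.6) to (3.2, 5.7), a distance of √(1.2² + 0.9²) ≈ 1.5.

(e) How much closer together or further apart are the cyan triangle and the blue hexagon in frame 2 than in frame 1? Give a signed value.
-1.0

Distance in frame 1: 8.4. Distance in frame 2: 7.4.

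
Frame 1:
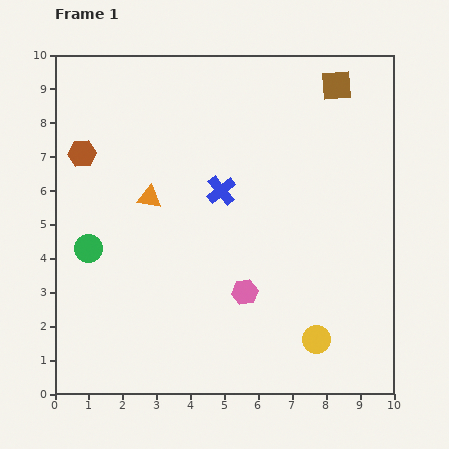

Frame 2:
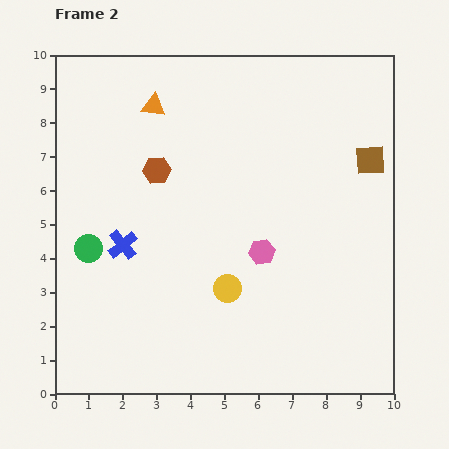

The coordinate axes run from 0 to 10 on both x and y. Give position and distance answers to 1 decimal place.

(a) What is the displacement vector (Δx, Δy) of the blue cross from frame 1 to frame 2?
(-2.9, -1.6)

The blue cross was at (4.9, 6.0) in frame 1 and (2.0, 4.4) in frame 2.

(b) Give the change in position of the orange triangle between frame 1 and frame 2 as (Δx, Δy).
(0.1, 2.7)

The orange triangle was at (2.8, 5.8) in frame 1 and (2.9, 8.5) in frame 2.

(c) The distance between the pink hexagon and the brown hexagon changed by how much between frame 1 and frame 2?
-2.4

Distance in frame 1: 6.3. Distance in frame 2: 3.9.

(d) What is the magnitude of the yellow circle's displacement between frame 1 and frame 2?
3.0

The yellow circle moved from (7.7, 1.6) to (5.1, 3.1), a distance of √(2.6² + 1.5²) ≈ 3.0.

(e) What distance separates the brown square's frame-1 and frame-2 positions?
2.4

The brown square moved from (8.3, 9.1) to (9.3, 6.9), a distance of √(1.0² + 2.2²) ≈ 2.4.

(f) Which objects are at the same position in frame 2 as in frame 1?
the green circle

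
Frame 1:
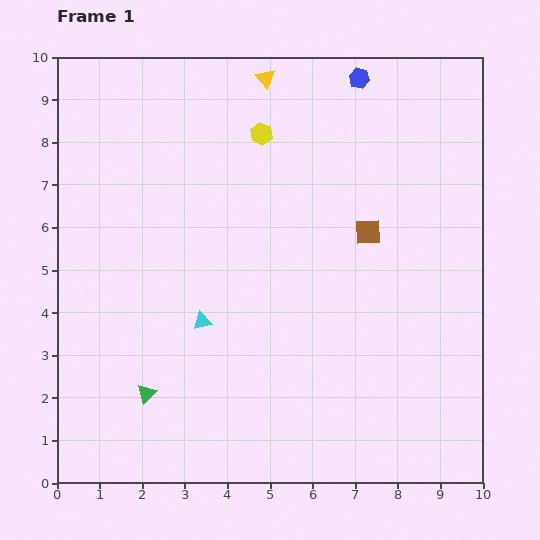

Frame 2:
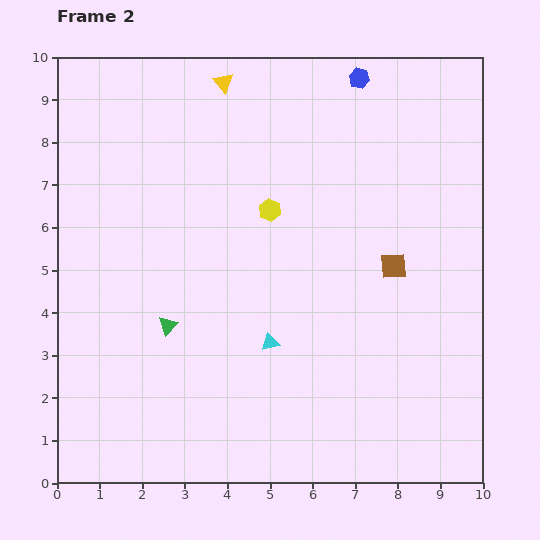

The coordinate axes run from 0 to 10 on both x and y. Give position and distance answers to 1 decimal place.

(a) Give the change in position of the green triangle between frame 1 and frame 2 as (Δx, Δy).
(0.5, 1.6)

The green triangle was at (2.1, 2.1) in frame 1 and (2.6, 3.7) in frame 2.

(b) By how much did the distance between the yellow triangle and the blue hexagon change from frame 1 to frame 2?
+1.0

Distance in frame 1: 2.2. Distance in frame 2: 3.2.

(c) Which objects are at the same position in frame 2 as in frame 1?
the blue hexagon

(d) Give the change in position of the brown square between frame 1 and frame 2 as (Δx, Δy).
(0.6, -0.8)

The brown square was at (7.3, 5.9) in frame 1 and (7.9, 5.1) in frame 2.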